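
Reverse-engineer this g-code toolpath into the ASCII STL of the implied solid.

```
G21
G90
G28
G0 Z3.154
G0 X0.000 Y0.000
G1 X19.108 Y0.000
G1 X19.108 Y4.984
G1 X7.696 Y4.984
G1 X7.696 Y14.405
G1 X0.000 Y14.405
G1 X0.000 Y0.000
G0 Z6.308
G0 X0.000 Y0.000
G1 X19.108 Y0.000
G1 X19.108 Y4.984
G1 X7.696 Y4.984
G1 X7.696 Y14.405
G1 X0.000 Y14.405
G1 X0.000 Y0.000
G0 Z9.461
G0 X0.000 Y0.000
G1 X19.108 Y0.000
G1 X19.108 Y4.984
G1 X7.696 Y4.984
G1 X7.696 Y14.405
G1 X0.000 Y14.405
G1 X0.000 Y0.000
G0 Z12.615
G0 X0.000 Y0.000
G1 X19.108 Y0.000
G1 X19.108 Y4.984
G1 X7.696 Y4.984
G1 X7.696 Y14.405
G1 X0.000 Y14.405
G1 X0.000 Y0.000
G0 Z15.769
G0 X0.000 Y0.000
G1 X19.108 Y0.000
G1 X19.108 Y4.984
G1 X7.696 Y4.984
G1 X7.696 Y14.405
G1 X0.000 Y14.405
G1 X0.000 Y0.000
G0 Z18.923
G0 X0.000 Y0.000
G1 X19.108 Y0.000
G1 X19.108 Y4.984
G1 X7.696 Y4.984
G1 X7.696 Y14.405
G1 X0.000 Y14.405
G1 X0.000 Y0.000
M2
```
solid part
  facet normal 0.0000 0.0000 -1.0000
    outer loop
      vertex 19.108 4.984 0.000
      vertex 19.108 0.000 0.000
      vertex 0.000 0.000 0.000
    endloop
  endfacet
  facet normal 0.0000 0.0000 -1.0000
    outer loop
      vertex 7.696 4.984 0.000
      vertex 19.108 4.984 0.000
      vertex 0.000 0.000 0.000
    endloop
  endfacet
  facet normal 0.0000 0.0000 -1.0000
    outer loop
      vertex 7.696 14.405 0.000
      vertex 7.696 4.984 0.000
      vertex 0.000 0.000 0.000
    endloop
  endfacet
  facet normal 0.0000 0.0000 -1.0000
    outer loop
      vertex 0.000 14.405 0.000
      vertex 7.696 14.405 0.000
      vertex 0.000 0.000 0.000
    endloop
  endfacet
  facet normal 0.0000 0.0000 1.0000
    outer loop
      vertex 0.000 0.000 18.923
      vertex 19.108 0.000 18.923
      vertex 19.108 4.984 18.923
    endloop
  endfacet
  facet normal 0.0000 0.0000 1.0000
    outer loop
      vertex 0.000 0.000 18.923
      vertex 19.108 4.984 18.923
      vertex 7.696 4.984 18.923
    endloop
  endfacet
  facet normal 0.0000 0.0000 1.0000
    outer loop
      vertex 0.000 0.000 18.923
      vertex 7.696 4.984 18.923
      vertex 7.696 14.405 18.923
    endloop
  endfacet
  facet normal 0.0000 0.0000 1.0000
    outer loop
      vertex 0.000 0.000 18.923
      vertex 7.696 14.405 18.923
      vertex 0.000 14.405 18.923
    endloop
  endfacet
  facet normal 0.0000 -1.0000 0.0000
    outer loop
      vertex 0.000 0.000 0.000
      vertex 19.108 0.000 0.000
      vertex 19.108 0.000 18.923
    endloop
  endfacet
  facet normal 0.0000 -1.0000 0.0000
    outer loop
      vertex 0.000 0.000 0.000
      vertex 19.108 0.000 18.923
      vertex 0.000 0.000 18.923
    endloop
  endfacet
  facet normal 1.0000 0.0000 0.0000
    outer loop
      vertex 19.108 0.000 0.000
      vertex 19.108 4.984 0.000
      vertex 19.108 4.984 18.923
    endloop
  endfacet
  facet normal 1.0000 0.0000 0.0000
    outer loop
      vertex 19.108 0.000 0.000
      vertex 19.108 4.984 18.923
      vertex 19.108 0.000 18.923
    endloop
  endfacet
  facet normal 0.0000 1.0000 0.0000
    outer loop
      vertex 19.108 4.984 0.000
      vertex 7.696 4.984 0.000
      vertex 7.696 4.984 18.923
    endloop
  endfacet
  facet normal 0.0000 1.0000 0.0000
    outer loop
      vertex 19.108 4.984 0.000
      vertex 7.696 4.984 18.923
      vertex 19.108 4.984 18.923
    endloop
  endfacet
  facet normal 1.0000 0.0000 0.0000
    outer loop
      vertex 7.696 4.984 0.000
      vertex 7.696 14.405 0.000
      vertex 7.696 14.405 18.923
    endloop
  endfacet
  facet normal 1.0000 0.0000 0.0000
    outer loop
      vertex 7.696 4.984 0.000
      vertex 7.696 14.405 18.923
      vertex 7.696 4.984 18.923
    endloop
  endfacet
  facet normal 0.0000 1.0000 0.0000
    outer loop
      vertex 7.696 14.405 0.000
      vertex 0.000 14.405 0.000
      vertex 0.000 14.405 18.923
    endloop
  endfacet
  facet normal 0.0000 1.0000 0.0000
    outer loop
      vertex 7.696 14.405 0.000
      vertex 0.000 14.405 18.923
      vertex 7.696 14.405 18.923
    endloop
  endfacet
  facet normal -1.0000 0.0000 0.0000
    outer loop
      vertex 0.000 14.405 0.000
      vertex 0.000 0.000 0.000
      vertex 0.000 0.000 18.923
    endloop
  endfacet
  facet normal -1.0000 0.0000 0.0000
    outer loop
      vertex 0.000 14.405 0.000
      vertex 0.000 0.000 18.923
      vertex 0.000 14.405 18.923
    endloop
  endfacet
endsolid part

The G0 Z moves step by Δz≈3.154 mm. Every layer's G1 loop is the same polygon, so the solid is a straight extrusion of it from z=0 to z≈18.9. Closing with flat bottom and top caps and triangulating gives 20 facets — an L-shaped prism: outer 19.1 × 14.4 mm, arm thicknesses ≈ 4.98 mm (horizontal) and 7.7 mm (vertical), extruded 18.9 mm in z.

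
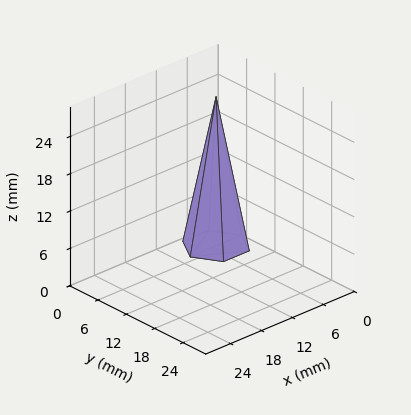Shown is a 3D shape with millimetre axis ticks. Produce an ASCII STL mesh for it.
Reading the render: the shape is a regular 6-sided pyramid, base circumscribed radius ≈ 5 mm, apex at z ≈ 24 mm (dimensions read to the nearest mm from the axis ticks). For the STL, each face is triangulated and given an outward normal.

solid part
  facet normal 0.0000 0.0000 -1.0000
    outer loop
      vertex 2.5 9.3 0.0
      vertex 7.5 9.3 0.0
      vertex 10.0 5.0 0.0
    endloop
  endfacet
  facet normal 0.0000 0.0000 -1.0000
    outer loop
      vertex 0.0 5.0 0.0
      vertex 2.5 9.3 0.0
      vertex 10.0 5.0 0.0
    endloop
  endfacet
  facet normal 0.0000 0.0000 -1.0000
    outer loop
      vertex 2.5 0.7 0.0
      vertex 0.0 5.0 0.0
      vertex 10.0 5.0 0.0
    endloop
  endfacet
  facet normal 0.0000 0.0000 -1.0000
    outer loop
      vertex 7.5 0.7 0.0
      vertex 2.5 0.7 0.0
      vertex 10.0 5.0 0.0
    endloop
  endfacet
  facet normal 0.8508 0.4947 0.1773
    outer loop
      vertex 10.0 5.0 0.0
      vertex 7.5 9.3 0.0
      vertex 5.0 5.0 24.0
    endloop
  endfacet
  facet normal 0.0000 0.9843 0.1764
    outer loop
      vertex 7.5 9.3 0.0
      vertex 2.5 9.3 0.0
      vertex 5.0 5.0 24.0
    endloop
  endfacet
  facet normal -0.8508 0.4947 0.1773
    outer loop
      vertex 2.5 9.3 0.0
      vertex 0.0 5.0 0.0
      vertex 5.0 5.0 24.0
    endloop
  endfacet
  facet normal -0.8508 -0.4947 0.1773
    outer loop
      vertex 0.0 5.0 0.0
      vertex 2.5 0.7 0.0
      vertex 5.0 5.0 24.0
    endloop
  endfacet
  facet normal 0.0000 -0.9843 0.1764
    outer loop
      vertex 2.5 0.7 0.0
      vertex 7.5 0.7 0.0
      vertex 5.0 5.0 24.0
    endloop
  endfacet
  facet normal 0.8508 -0.4947 0.1773
    outer loop
      vertex 7.5 0.7 0.0
      vertex 10.0 5.0 0.0
      vertex 5.0 5.0 24.0
    endloop
  endfacet
endsolid part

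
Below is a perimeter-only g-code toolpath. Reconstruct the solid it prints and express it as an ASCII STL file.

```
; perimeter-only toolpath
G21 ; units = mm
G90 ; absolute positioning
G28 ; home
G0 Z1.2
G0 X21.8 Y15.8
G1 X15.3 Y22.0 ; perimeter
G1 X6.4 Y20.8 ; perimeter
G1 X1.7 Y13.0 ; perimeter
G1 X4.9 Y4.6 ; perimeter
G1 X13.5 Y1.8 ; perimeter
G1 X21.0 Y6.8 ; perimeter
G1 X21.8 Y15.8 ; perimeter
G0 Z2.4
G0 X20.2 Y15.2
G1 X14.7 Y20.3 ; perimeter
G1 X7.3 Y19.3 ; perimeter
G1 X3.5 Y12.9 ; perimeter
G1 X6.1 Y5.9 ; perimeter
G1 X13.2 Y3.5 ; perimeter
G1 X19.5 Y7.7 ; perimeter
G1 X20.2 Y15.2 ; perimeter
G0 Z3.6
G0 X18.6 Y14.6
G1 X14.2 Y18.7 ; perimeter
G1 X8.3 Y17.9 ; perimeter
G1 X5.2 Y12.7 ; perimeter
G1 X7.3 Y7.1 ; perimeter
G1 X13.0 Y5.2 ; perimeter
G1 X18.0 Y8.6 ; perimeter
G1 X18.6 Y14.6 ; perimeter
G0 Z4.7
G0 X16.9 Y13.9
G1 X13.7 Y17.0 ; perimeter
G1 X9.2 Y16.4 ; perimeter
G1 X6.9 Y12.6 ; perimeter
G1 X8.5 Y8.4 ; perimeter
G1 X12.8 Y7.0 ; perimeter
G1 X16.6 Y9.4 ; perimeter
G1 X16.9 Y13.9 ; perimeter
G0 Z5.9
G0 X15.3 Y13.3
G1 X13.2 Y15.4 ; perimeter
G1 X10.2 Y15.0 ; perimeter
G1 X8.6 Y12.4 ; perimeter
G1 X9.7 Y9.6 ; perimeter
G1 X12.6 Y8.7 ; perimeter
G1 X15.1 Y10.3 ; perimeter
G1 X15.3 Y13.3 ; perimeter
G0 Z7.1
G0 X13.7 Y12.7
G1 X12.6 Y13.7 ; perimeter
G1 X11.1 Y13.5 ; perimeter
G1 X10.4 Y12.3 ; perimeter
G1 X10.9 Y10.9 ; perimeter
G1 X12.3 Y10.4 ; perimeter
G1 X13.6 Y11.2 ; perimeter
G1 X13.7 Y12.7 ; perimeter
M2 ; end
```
solid part
  facet normal 0.0000 0.0000 -1.0000
    outer loop
      vertex 5.4 22.2 0.0
      vertex 15.8 23.6 0.0
      vertex 23.4 16.4 0.0
    endloop
  endfacet
  facet normal 0.0000 0.0000 -1.0000
    outer loop
      vertex 0.0 13.2 0.0
      vertex 5.4 22.2 0.0
      vertex 23.4 16.4 0.0
    endloop
  endfacet
  facet normal 0.0000 0.0000 -1.0000
    outer loop
      vertex 3.7 3.4 0.0
      vertex 0.0 13.2 0.0
      vertex 23.4 16.4 0.0
    endloop
  endfacet
  facet normal 0.0000 0.0000 -1.0000
    outer loop
      vertex 13.7 0.1 0.0
      vertex 3.7 3.4 0.0
      vertex 23.4 16.4 0.0
    endloop
  endfacet
  facet normal 0.0000 0.0000 -1.0000
    outer loop
      vertex 22.5 5.9 0.0
      vertex 13.7 0.1 0.0
      vertex 23.4 16.4 0.0
    endloop
  endfacet
  facet normal 0.4168 0.4400 0.7954
    outer loop
      vertex 23.4 16.4 0.0
      vertex 15.8 23.6 0.0
      vertex 12.1 12.1 8.3
    endloop
  endfacet
  facet normal -0.0808 0.6003 0.7957
    outer loop
      vertex 15.8 23.6 0.0
      vertex 5.4 22.2 0.0
      vertex 12.1 12.1 8.3
    endloop
  endfacet
  facet normal -0.5182 0.3109 0.7967
    outer loop
      vertex 5.4 22.2 0.0
      vertex 0.0 13.2 0.0
      vertex 12.1 12.1 8.3
    endloop
  endfacet
  facet normal -0.5657 -0.2136 0.7964
    outer loop
      vertex 0.0 13.2 0.0
      vertex 3.7 3.4 0.0
      vertex 12.1 12.1 8.3
    endloop
  endfacet
  facet normal -0.1899 -0.5755 0.7954
    outer loop
      vertex 3.7 3.4 0.0
      vertex 13.7 0.1 0.0
      vertex 12.1 12.1 8.3
    endloop
  endfacet
  facet normal 0.3334 -0.5058 0.7956
    outer loop
      vertex 13.7 0.1 0.0
      vertex 22.5 5.9 0.0
      vertex 12.1 12.1 8.3
    endloop
  endfacet
  facet normal 0.6039 -0.0518 0.7954
    outer loop
      vertex 22.5 5.9 0.0
      vertex 23.4 16.4 0.0
      vertex 12.1 12.1 8.3
    endloop
  endfacet
endsolid part

The G0 Z moves step by Δz≈1.2 mm. The G1 loops shrink linearly with z, so the solid tapers from its base footprint up to z≈8.3. Closing with a flat bottom cap and the tapered top and triangulating gives 12 facets — a regular 7-sided pyramid, base circumscribed radius ≈ 12.1 mm, apex at z ≈ 8.3 mm.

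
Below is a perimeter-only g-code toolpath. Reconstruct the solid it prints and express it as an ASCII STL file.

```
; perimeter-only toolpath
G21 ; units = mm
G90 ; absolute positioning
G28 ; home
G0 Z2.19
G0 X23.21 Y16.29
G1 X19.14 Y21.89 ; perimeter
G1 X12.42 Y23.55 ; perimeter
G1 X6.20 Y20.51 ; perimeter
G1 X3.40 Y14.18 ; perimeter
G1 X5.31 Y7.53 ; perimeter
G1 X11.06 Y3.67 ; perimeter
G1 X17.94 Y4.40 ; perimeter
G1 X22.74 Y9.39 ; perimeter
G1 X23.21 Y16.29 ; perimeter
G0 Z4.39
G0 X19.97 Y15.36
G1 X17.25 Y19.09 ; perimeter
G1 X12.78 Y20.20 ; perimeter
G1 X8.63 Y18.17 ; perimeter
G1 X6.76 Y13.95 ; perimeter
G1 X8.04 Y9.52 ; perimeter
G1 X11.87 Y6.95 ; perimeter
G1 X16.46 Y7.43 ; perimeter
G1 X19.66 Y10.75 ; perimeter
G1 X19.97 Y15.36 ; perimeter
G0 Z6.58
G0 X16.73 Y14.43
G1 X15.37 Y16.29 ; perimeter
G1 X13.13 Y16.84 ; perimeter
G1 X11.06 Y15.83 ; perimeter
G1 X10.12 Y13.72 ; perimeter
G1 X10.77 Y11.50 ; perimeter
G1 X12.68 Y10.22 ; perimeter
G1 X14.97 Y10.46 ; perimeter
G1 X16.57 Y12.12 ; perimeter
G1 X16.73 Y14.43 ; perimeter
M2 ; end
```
solid part
  facet normal 0.0000 0.0000 -1.0000
    outer loop
      vertex 12.06 26.90 0.00
      vertex 21.02 24.69 0.00
      vertex 26.45 17.23 0.00
    endloop
  endfacet
  facet normal 0.0000 0.0000 -1.0000
    outer loop
      vertex 3.77 22.85 0.00
      vertex 12.06 26.90 0.00
      vertex 26.45 17.23 0.00
    endloop
  endfacet
  facet normal 0.0000 0.0000 -1.0000
    outer loop
      vertex 0.03 14.41 0.00
      vertex 3.77 22.85 0.00
      vertex 26.45 17.23 0.00
    endloop
  endfacet
  facet normal 0.0000 0.0000 -1.0000
    outer loop
      vertex 2.59 5.54 0.00
      vertex 0.03 14.41 0.00
      vertex 26.45 17.23 0.00
    endloop
  endfacet
  facet normal 0.0000 0.0000 -1.0000
    outer loop
      vertex 10.25 0.40 0.00
      vertex 2.59 5.54 0.00
      vertex 26.45 17.23 0.00
    endloop
  endfacet
  facet normal 0.0000 0.0000 -1.0000
    outer loop
      vertex 19.42 1.37 0.00
      vertex 10.25 0.40 0.00
      vertex 26.45 17.23 0.00
    endloop
  endfacet
  facet normal 0.0000 0.0000 -1.0000
    outer loop
      vertex 25.82 8.02 0.00
      vertex 19.42 1.37 0.00
      vertex 26.45 17.23 0.00
    endloop
  endfacet
  facet normal 0.4603 0.3350 0.8221
    outer loop
      vertex 26.45 17.23 0.00
      vertex 21.02 24.69 0.00
      vertex 13.49 13.49 8.78
    endloop
  endfacet
  facet normal 0.1363 0.5528 0.8221
    outer loop
      vertex 21.02 24.69 0.00
      vertex 12.06 26.90 0.00
      vertex 13.49 13.49 8.78
    endloop
  endfacet
  facet normal -0.2499 0.5116 0.8221
    outer loop
      vertex 12.06 26.90 0.00
      vertex 3.77 22.85 0.00
      vertex 13.49 13.49 8.78
    endloop
  endfacet
  facet normal -0.5205 0.2306 0.8221
    outer loop
      vertex 3.77 22.85 0.00
      vertex 0.03 14.41 0.00
      vertex 13.49 13.49 8.78
    endloop
  endfacet
  facet normal -0.5470 -0.1579 0.8221
    outer loop
      vertex 0.03 14.41 0.00
      vertex 2.59 5.54 0.00
      vertex 13.49 13.49 8.78
    endloop
  endfacet
  facet normal -0.3173 -0.4728 0.8220
    outer loop
      vertex 2.59 5.54 0.00
      vertex 10.25 0.40 0.00
      vertex 13.49 13.49 8.78
    endloop
  endfacet
  facet normal 0.0599 -0.5662 0.8221
    outer loop
      vertex 10.25 0.40 0.00
      vertex 19.42 1.37 0.00
      vertex 13.49 13.49 8.78
    endloop
  endfacet
  facet normal 0.4102 -0.3948 0.8221
    outer loop
      vertex 19.42 1.37 0.00
      vertex 25.82 8.02 0.00
      vertex 13.49 13.49 8.78
    endloop
  endfacet
  facet normal 0.5681 -0.0389 0.8220
    outer loop
      vertex 25.82 8.02 0.00
      vertex 26.45 17.23 0.00
      vertex 13.49 13.49 8.78
    endloop
  endfacet
endsolid part

The G0 Z moves step by Δz≈2.19 mm. The G1 loops shrink linearly with z, so the solid tapers from its base footprint up to z≈8.78. Closing with a flat bottom cap and the tapered top and triangulating gives 16 facets — a regular 9-sided pyramid, base circumscribed radius ≈ 13.5 mm, apex at z ≈ 8.78 mm.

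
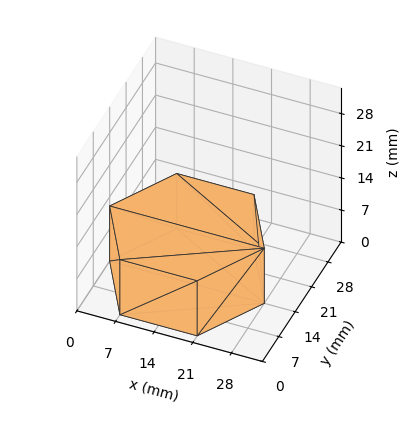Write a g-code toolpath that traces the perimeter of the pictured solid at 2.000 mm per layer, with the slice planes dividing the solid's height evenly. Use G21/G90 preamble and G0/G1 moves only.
Reading the render: the shape is a regular 6-sided prism (a cylinder approximated with 6 flat sides), circumscribed radius ≈ 14 mm, height ≈ 12 mm (dimensions read to the nearest mm from the axis ticks). For the g-code, the solid's height is divided into equal slices at the stated Δz and each level perimeter traced with G1 moves after a G0 lift.

; perimeter-only toolpath
G21 ; units = mm
G90 ; absolute positioning
G28 ; home
; layer 1
G0 Z2.000
G0 X28.000 Y14.000
G1 X21.000 Y26.124
G1 X7.000 Y26.124
G1 X0.000 Y14.000
G1 X7.000 Y1.876
G1 X21.000 Y1.876
G1 X28.000 Y14.000
; layer 2
G0 Z4.000
G0 X28.000 Y14.000
G1 X21.000 Y26.124
G1 X7.000 Y26.124
G1 X0.000 Y14.000
G1 X7.000 Y1.876
G1 X21.000 Y1.876
G1 X28.000 Y14.000
; layer 3
G0 Z6.000
G0 X28.000 Y14.000
G1 X21.000 Y26.124
G1 X7.000 Y26.124
G1 X0.000 Y14.000
G1 X7.000 Y1.876
G1 X21.000 Y1.876
G1 X28.000 Y14.000
; layer 4
G0 Z8.000
G0 X28.000 Y14.000
G1 X21.000 Y26.124
G1 X7.000 Y26.124
G1 X0.000 Y14.000
G1 X7.000 Y1.876
G1 X21.000 Y1.876
G1 X28.000 Y14.000
; layer 5
G0 Z10.000
G0 X28.000 Y14.000
G1 X21.000 Y26.124
G1 X7.000 Y26.124
G1 X0.000 Y14.000
G1 X7.000 Y1.876
G1 X21.000 Y1.876
G1 X28.000 Y14.000
; layer 6
G0 Z12.000
G0 X28.000 Y14.000
G1 X21.000 Y26.124
G1 X7.000 Y26.124
G1 X0.000 Y14.000
G1 X7.000 Y1.876
G1 X21.000 Y1.876
G1 X28.000 Y14.000
M2 ; end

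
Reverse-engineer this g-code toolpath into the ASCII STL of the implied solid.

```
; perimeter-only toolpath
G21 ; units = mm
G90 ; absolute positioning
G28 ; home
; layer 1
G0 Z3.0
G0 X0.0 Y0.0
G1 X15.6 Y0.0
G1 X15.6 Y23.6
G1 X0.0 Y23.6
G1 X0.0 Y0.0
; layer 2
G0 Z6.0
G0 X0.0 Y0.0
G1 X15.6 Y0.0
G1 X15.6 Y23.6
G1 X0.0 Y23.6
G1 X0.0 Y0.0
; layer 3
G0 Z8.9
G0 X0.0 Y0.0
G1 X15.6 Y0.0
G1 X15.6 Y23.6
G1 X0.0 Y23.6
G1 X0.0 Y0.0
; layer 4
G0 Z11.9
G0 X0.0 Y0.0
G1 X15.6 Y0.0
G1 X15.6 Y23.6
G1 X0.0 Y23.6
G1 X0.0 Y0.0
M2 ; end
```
solid part
  facet normal 0.0000 0.0000 -1.0000
    outer loop
      vertex 15.6 23.6 0.0
      vertex 15.6 0.0 0.0
      vertex 0.0 0.0 0.0
    endloop
  endfacet
  facet normal 0.0000 0.0000 -1.0000
    outer loop
      vertex 0.0 23.6 0.0
      vertex 15.6 23.6 0.0
      vertex 0.0 0.0 0.0
    endloop
  endfacet
  facet normal 0.0000 0.0000 1.0000
    outer loop
      vertex 0.0 0.0 11.9
      vertex 15.6 0.0 11.9
      vertex 15.6 23.6 11.9
    endloop
  endfacet
  facet normal 0.0000 0.0000 1.0000
    outer loop
      vertex 0.0 0.0 11.9
      vertex 15.6 23.6 11.9
      vertex 0.0 23.6 11.9
    endloop
  endfacet
  facet normal 0.0000 -1.0000 0.0000
    outer loop
      vertex 0.0 0.0 0.0
      vertex 15.6 0.0 0.0
      vertex 15.6 0.0 11.9
    endloop
  endfacet
  facet normal 0.0000 -1.0000 0.0000
    outer loop
      vertex 0.0 0.0 0.0
      vertex 15.6 0.0 11.9
      vertex 0.0 0.0 11.9
    endloop
  endfacet
  facet normal 0.0000 1.0000 0.0000
    outer loop
      vertex 15.6 23.6 11.9
      vertex 15.6 23.6 0.0
      vertex 0.0 23.6 0.0
    endloop
  endfacet
  facet normal 0.0000 1.0000 0.0000
    outer loop
      vertex 0.0 23.6 11.9
      vertex 15.6 23.6 11.9
      vertex 0.0 23.6 0.0
    endloop
  endfacet
  facet normal -1.0000 0.0000 0.0000
    outer loop
      vertex 0.0 23.6 11.9
      vertex 0.0 23.6 0.0
      vertex 0.0 0.0 0.0
    endloop
  endfacet
  facet normal -1.0000 0.0000 0.0000
    outer loop
      vertex 0.0 0.0 11.9
      vertex 0.0 23.6 11.9
      vertex 0.0 0.0 0.0
    endloop
  endfacet
  facet normal 1.0000 0.0000 0.0000
    outer loop
      vertex 15.6 0.0 0.0
      vertex 15.6 23.6 0.0
      vertex 15.6 23.6 11.9
    endloop
  endfacet
  facet normal 1.0000 0.0000 0.0000
    outer loop
      vertex 15.6 0.0 0.0
      vertex 15.6 23.6 11.9
      vertex 15.6 0.0 11.9
    endloop
  endfacet
endsolid part

The G0 Z moves step by Δz≈3.0 mm. Every layer's G1 loop is the same polygon, so the solid is a straight extrusion of it from z=0 to z≈11.9. Closing with flat bottom and top caps and triangulating gives 12 facets — a rectangular box, roughly 15.6 × 23.6 mm footprint and 11.9 mm tall.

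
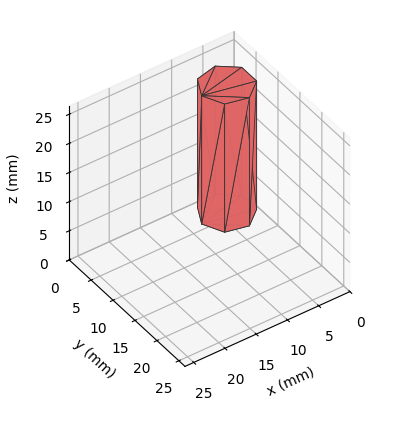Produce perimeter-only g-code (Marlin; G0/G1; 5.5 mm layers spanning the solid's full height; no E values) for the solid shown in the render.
Reading the render: the shape is a regular 7-sided prism (a cylinder approximated with 7 flat sides), circumscribed radius ≈ 4 mm, height ≈ 22 mm (dimensions read to the nearest mm from the axis ticks). For the g-code, the solid's height is divided into equal slices at the stated Δz and each level perimeter traced with G1 moves after a G0 lift.

; perimeter-only toolpath
G21 ; units = mm
G90 ; absolute positioning
G28 ; home
; layer 1
G0 Z5.5
G0 X8.0 Y4.0
G1 X6.5 Y7.1
G1 X3.1 Y7.9
G1 X0.4 Y5.7
G1 X0.4 Y2.3
G1 X3.1 Y0.1
G1 X6.5 Y0.9
G1 X8.0 Y4.0
; layer 2
G0 Z11.0
G0 X8.0 Y4.0
G1 X6.5 Y7.1
G1 X3.1 Y7.9
G1 X0.4 Y5.7
G1 X0.4 Y2.3
G1 X3.1 Y0.1
G1 X6.5 Y0.9
G1 X8.0 Y4.0
; layer 3
G0 Z16.5
G0 X8.0 Y4.0
G1 X6.5 Y7.1
G1 X3.1 Y7.9
G1 X0.4 Y5.7
G1 X0.4 Y2.3
G1 X3.1 Y0.1
G1 X6.5 Y0.9
G1 X8.0 Y4.0
; layer 4
G0 Z22.0
G0 X8.0 Y4.0
G1 X6.5 Y7.1
G1 X3.1 Y7.9
G1 X0.4 Y5.7
G1 X0.4 Y2.3
G1 X3.1 Y0.1
G1 X6.5 Y0.9
G1 X8.0 Y4.0
M2 ; end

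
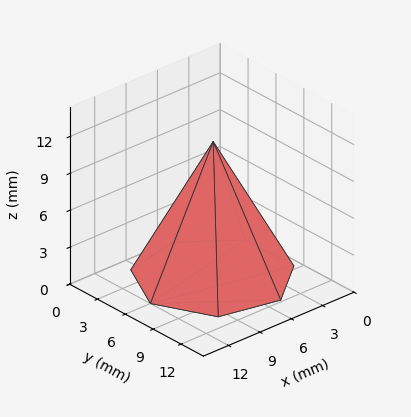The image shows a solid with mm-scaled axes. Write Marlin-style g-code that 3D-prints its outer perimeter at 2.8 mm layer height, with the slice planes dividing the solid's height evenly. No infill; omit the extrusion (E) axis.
Reading the render: the shape is a regular 7-sided pyramid, base circumscribed radius ≈ 6 mm, apex at z ≈ 11 mm (dimensions read to the nearest mm from the axis ticks). For the g-code, the solid's height is divided into equal slices at the stated Δz and each level perimeter traced with G1 moves after a G0 lift.

; perimeter-only toolpath
G21 ; units = mm
G90 ; absolute positioning
G28 ; home
; layer 1
G0 Z2.8
G0 X10.5 Y6.0
G1 X8.8 Y9.5
G1 X5.0 Y10.4
G1 X1.9 Y7.9
G1 X1.9 Y4.0
G1 X5.0 Y1.6
G1 X8.8 Y2.5
G1 X10.5 Y6.0
; layer 2
G0 Z5.5
G0 X9.0 Y6.0
G1 X7.8 Y8.3
G1 X5.3 Y8.9
G1 X3.3 Y7.3
G1 X3.3 Y4.7
G1 X5.3 Y3.1
G1 X7.8 Y3.6
G1 X9.0 Y6.0
; layer 3
G0 Z8.2
G0 X7.5 Y6.0
G1 X6.9 Y7.2
G1 X5.7 Y7.5
G1 X4.7 Y6.7
G1 X4.7 Y5.3
G1 X5.7 Y4.5
G1 X6.9 Y4.8
G1 X7.5 Y6.0
M2 ; end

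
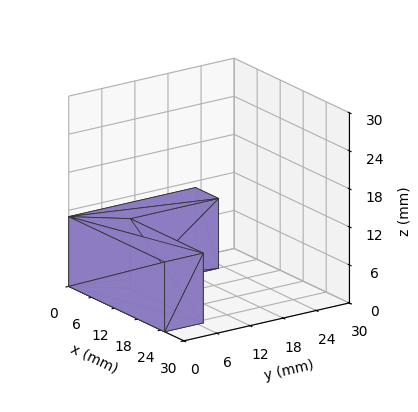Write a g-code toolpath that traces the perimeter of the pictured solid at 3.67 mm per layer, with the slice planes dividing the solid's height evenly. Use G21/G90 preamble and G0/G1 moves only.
Reading the render: the shape is an L-shaped prism: outer 25 × 23 mm, arm thicknesses ≈ 7 mm (horizontal) and 6 mm (vertical), extruded 11 mm in z (dimensions read to the nearest mm from the axis ticks). For the g-code, the solid's height is divided into equal slices at the stated Δz and each level perimeter traced with G1 moves after a G0 lift.

; perimeter-only toolpath
G21 ; units = mm
G90 ; absolute positioning
G28 ; home
; layer 1
G0 Z3.67
G0 X0.00 Y0.00
G1 X25.00 Y0.00
G1 X25.00 Y7.00
G1 X6.00 Y7.00
G1 X6.00 Y23.00
G1 X0.00 Y23.00
G1 X0.00 Y0.00
; layer 2
G0 Z7.33
G0 X0.00 Y0.00
G1 X25.00 Y0.00
G1 X25.00 Y7.00
G1 X6.00 Y7.00
G1 X6.00 Y23.00
G1 X0.00 Y23.00
G1 X0.00 Y0.00
; layer 3
G0 Z11.00
G0 X0.00 Y0.00
G1 X25.00 Y0.00
G1 X25.00 Y7.00
G1 X6.00 Y7.00
G1 X6.00 Y23.00
G1 X0.00 Y23.00
G1 X0.00 Y0.00
M2 ; end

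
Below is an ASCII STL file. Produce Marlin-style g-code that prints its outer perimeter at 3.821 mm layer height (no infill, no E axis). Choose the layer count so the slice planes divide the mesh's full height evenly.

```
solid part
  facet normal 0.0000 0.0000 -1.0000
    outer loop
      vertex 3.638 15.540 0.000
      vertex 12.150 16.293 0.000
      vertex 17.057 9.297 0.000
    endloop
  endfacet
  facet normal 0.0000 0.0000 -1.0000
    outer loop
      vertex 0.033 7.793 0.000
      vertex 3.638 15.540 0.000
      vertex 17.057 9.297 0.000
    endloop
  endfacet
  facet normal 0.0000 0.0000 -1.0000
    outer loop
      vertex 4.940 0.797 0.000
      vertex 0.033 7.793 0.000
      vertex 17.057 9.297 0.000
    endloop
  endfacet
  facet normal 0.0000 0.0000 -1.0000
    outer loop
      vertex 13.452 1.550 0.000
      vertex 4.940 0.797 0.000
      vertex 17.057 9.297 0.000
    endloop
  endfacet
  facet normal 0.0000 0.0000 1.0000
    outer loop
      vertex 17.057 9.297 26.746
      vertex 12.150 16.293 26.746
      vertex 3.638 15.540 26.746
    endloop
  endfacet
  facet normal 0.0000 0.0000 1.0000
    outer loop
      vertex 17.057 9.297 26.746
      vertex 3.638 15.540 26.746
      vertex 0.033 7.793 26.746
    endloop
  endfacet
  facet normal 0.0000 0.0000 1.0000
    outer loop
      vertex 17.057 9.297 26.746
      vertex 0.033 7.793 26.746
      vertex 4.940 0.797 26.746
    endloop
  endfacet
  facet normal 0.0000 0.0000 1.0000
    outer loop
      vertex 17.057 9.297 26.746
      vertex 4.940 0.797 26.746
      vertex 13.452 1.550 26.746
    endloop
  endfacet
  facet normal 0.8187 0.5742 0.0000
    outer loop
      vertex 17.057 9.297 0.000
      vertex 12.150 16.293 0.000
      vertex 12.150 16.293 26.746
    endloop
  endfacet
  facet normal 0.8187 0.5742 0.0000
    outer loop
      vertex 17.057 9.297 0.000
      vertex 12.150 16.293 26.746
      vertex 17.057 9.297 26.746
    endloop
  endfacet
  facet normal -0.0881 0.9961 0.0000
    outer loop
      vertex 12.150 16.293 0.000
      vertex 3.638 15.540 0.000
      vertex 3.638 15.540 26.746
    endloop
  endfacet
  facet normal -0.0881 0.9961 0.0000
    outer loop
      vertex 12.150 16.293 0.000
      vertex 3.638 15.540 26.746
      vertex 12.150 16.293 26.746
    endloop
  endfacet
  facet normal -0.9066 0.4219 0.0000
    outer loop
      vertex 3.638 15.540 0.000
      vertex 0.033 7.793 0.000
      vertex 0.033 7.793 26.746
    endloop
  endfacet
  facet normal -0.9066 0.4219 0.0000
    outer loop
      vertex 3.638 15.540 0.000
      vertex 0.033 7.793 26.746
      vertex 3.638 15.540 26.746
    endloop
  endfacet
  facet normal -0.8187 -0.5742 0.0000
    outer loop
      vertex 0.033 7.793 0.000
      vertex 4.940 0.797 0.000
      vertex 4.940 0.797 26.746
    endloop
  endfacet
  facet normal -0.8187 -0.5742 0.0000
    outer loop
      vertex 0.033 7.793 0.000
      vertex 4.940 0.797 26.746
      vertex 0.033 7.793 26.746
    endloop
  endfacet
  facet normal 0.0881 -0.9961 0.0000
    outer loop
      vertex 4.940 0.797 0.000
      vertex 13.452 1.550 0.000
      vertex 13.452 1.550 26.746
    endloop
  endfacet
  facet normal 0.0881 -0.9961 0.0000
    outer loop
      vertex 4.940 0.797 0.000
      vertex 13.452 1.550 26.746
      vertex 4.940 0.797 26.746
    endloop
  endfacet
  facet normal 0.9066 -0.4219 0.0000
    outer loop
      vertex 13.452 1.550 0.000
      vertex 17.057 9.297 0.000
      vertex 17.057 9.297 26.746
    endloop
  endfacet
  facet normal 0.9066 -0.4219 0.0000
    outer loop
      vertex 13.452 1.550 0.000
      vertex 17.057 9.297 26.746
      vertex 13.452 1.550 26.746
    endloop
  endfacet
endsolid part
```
; perimeter-only toolpath
G21 ; units = mm
G90 ; absolute positioning
G28 ; home
; layer 1
G0 Z3.821
G0 X17.057 Y9.297
G1 X12.150 Y16.293
G1 X3.638 Y15.540
G1 X0.033 Y7.793
G1 X4.940 Y0.797
G1 X13.452 Y1.550
G1 X17.057 Y9.297
; layer 2
G0 Z7.642
G0 X17.057 Y9.297
G1 X12.150 Y16.293
G1 X3.638 Y15.540
G1 X0.033 Y7.793
G1 X4.940 Y0.797
G1 X13.452 Y1.550
G1 X17.057 Y9.297
; layer 3
G0 Z11.463
G0 X17.057 Y9.297
G1 X12.150 Y16.293
G1 X3.638 Y15.540
G1 X0.033 Y7.793
G1 X4.940 Y0.797
G1 X13.452 Y1.550
G1 X17.057 Y9.297
; layer 4
G0 Z15.283
G0 X17.057 Y9.297
G1 X12.150 Y16.293
G1 X3.638 Y15.540
G1 X0.033 Y7.793
G1 X4.940 Y0.797
G1 X13.452 Y1.550
G1 X17.057 Y9.297
; layer 5
G0 Z19.104
G0 X17.057 Y9.297
G1 X12.150 Y16.293
G1 X3.638 Y15.540
G1 X0.033 Y7.793
G1 X4.940 Y0.797
G1 X13.452 Y1.550
G1 X17.057 Y9.297
; layer 6
G0 Z22.925
G0 X17.057 Y9.297
G1 X12.150 Y16.293
G1 X3.638 Y15.540
G1 X0.033 Y7.793
G1 X4.940 Y0.797
G1 X13.452 Y1.550
G1 X17.057 Y9.297
; layer 7
G0 Z26.746
G0 X17.057 Y9.297
G1 X12.150 Y16.293
G1 X3.638 Y15.540
G1 X0.033 Y7.793
G1 X4.940 Y0.797
G1 X13.452 Y1.550
G1 X17.057 Y9.297
M2 ; end

The solid is a regular 6-sided prism (a cylinder approximated with 6 flat sides), circumscribed radius ≈ 8.54 mm, height ≈ 26.7 mm. Slicing at Δz = 3.821 mm — 7 equal slices spanning the solid's height, so layer i sits at z = i·h/7 — gives 7 non-empty perimeters. Each is a 6-segment closed polygon; G0 lifts to the layer z and rapids to the start vertex, then G1 traces the edges.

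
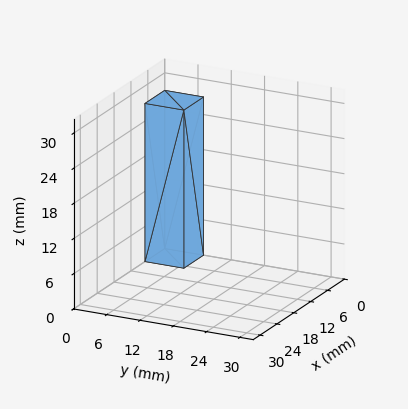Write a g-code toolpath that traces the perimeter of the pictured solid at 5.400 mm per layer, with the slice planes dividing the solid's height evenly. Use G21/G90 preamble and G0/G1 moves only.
Reading the render: the shape is a rectangular box, roughly 7 × 7 mm footprint and 27 mm tall (dimensions read to the nearest mm from the axis ticks). For the g-code, the solid's height is divided into equal slices at the stated Δz and each level perimeter traced with G1 moves after a G0 lift.

; perimeter-only toolpath
G21 ; units = mm
G90 ; absolute positioning
G28 ; home
; layer 1
G0 Z5.400
G0 X0.000 Y0.000
G1 X7.000 Y0.000
G1 X7.000 Y7.000
G1 X0.000 Y7.000
G1 X0.000 Y0.000
; layer 2
G0 Z10.800
G0 X0.000 Y0.000
G1 X7.000 Y0.000
G1 X7.000 Y7.000
G1 X0.000 Y7.000
G1 X0.000 Y0.000
; layer 3
G0 Z16.200
G0 X0.000 Y0.000
G1 X7.000 Y0.000
G1 X7.000 Y7.000
G1 X0.000 Y7.000
G1 X0.000 Y0.000
; layer 4
G0 Z21.600
G0 X0.000 Y0.000
G1 X7.000 Y0.000
G1 X7.000 Y7.000
G1 X0.000 Y7.000
G1 X0.000 Y0.000
; layer 5
G0 Z27.000
G0 X0.000 Y0.000
G1 X7.000 Y0.000
G1 X7.000 Y7.000
G1 X0.000 Y7.000
G1 X0.000 Y0.000
M2 ; end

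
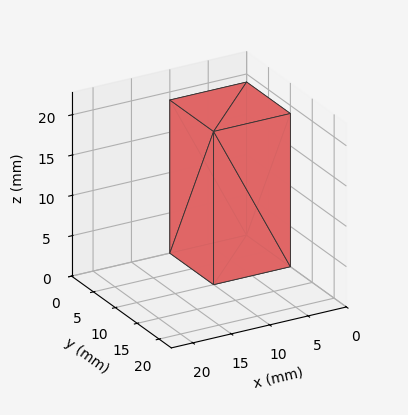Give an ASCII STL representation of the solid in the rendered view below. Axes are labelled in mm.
Reading the render: the shape is a rectangular box, roughly 10 × 10 mm footprint and 19 mm tall (dimensions read to the nearest mm from the axis ticks). For the STL, each face is triangulated and given an outward normal.

solid part
  facet normal 0.0000 0.0000 -1.0000
    outer loop
      vertex 10.00 10.00 0.00
      vertex 10.00 0.00 0.00
      vertex 0.00 0.00 0.00
    endloop
  endfacet
  facet normal 0.0000 0.0000 -1.0000
    outer loop
      vertex 0.00 10.00 0.00
      vertex 10.00 10.00 0.00
      vertex 0.00 0.00 0.00
    endloop
  endfacet
  facet normal 0.0000 0.0000 1.0000
    outer loop
      vertex 0.00 0.00 19.00
      vertex 10.00 0.00 19.00
      vertex 10.00 10.00 19.00
    endloop
  endfacet
  facet normal 0.0000 0.0000 1.0000
    outer loop
      vertex 0.00 0.00 19.00
      vertex 10.00 10.00 19.00
      vertex 0.00 10.00 19.00
    endloop
  endfacet
  facet normal 0.0000 -1.0000 0.0000
    outer loop
      vertex 0.00 0.00 0.00
      vertex 10.00 0.00 0.00
      vertex 10.00 0.00 19.00
    endloop
  endfacet
  facet normal 0.0000 -1.0000 0.0000
    outer loop
      vertex 0.00 0.00 0.00
      vertex 10.00 0.00 19.00
      vertex 0.00 0.00 19.00
    endloop
  endfacet
  facet normal 0.0000 1.0000 0.0000
    outer loop
      vertex 10.00 10.00 19.00
      vertex 10.00 10.00 0.00
      vertex 0.00 10.00 0.00
    endloop
  endfacet
  facet normal 0.0000 1.0000 0.0000
    outer loop
      vertex 0.00 10.00 19.00
      vertex 10.00 10.00 19.00
      vertex 0.00 10.00 0.00
    endloop
  endfacet
  facet normal -1.0000 0.0000 0.0000
    outer loop
      vertex 0.00 10.00 19.00
      vertex 0.00 10.00 0.00
      vertex 0.00 0.00 0.00
    endloop
  endfacet
  facet normal -1.0000 0.0000 0.0000
    outer loop
      vertex 0.00 0.00 19.00
      vertex 0.00 10.00 19.00
      vertex 0.00 0.00 0.00
    endloop
  endfacet
  facet normal 1.0000 0.0000 0.0000
    outer loop
      vertex 10.00 0.00 0.00
      vertex 10.00 10.00 0.00
      vertex 10.00 10.00 19.00
    endloop
  endfacet
  facet normal 1.0000 0.0000 0.0000
    outer loop
      vertex 10.00 0.00 0.00
      vertex 10.00 10.00 19.00
      vertex 10.00 0.00 19.00
    endloop
  endfacet
endsolid part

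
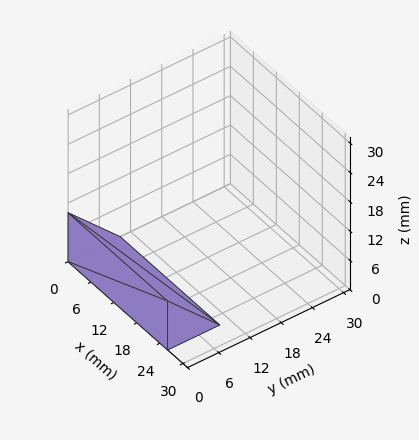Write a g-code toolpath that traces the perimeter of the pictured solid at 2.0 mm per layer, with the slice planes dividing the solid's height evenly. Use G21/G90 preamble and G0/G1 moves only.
Reading the render: the shape is a wedge (ramp): 26 × 10 mm base, rising to 10 mm along the y=0 edge and sloping linearly to z=0 at y=10 (dimensions read to the nearest mm from the axis ticks). For the g-code, the solid's height is divided into equal slices at the stated Δz and each level perimeter traced with G1 moves after a G0 lift.

; perimeter-only toolpath
G21 ; units = mm
G90 ; absolute positioning
G28 ; home
; layer 1
G0 Z2.0
G0 X0.0 Y0.0
G1 X26.0 Y0.0
G1 X26.0 Y8.0
G1 X0.0 Y8.0
G1 X0.0 Y0.0
; layer 2
G0 Z4.0
G0 X0.0 Y0.0
G1 X26.0 Y0.0
G1 X26.0 Y6.0
G1 X0.0 Y6.0
G1 X0.0 Y0.0
; layer 3
G0 Z6.0
G0 X0.0 Y0.0
G1 X26.0 Y0.0
G1 X26.0 Y4.0
G1 X0.0 Y4.0
G1 X0.0 Y0.0
; layer 4
G0 Z8.0
G0 X0.0 Y0.0
G1 X26.0 Y0.0
G1 X26.0 Y2.0
G1 X0.0 Y2.0
G1 X0.0 Y0.0
M2 ; end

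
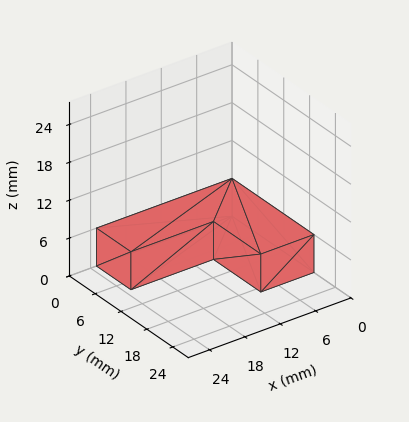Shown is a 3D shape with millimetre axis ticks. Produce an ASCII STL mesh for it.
Reading the render: the shape is an L-shaped prism: outer 23 × 19 mm, arm thicknesses ≈ 8 mm (horizontal) and 9 mm (vertical), extruded 6 mm in z (dimensions read to the nearest mm from the axis ticks). For the STL, each face is triangulated and given an outward normal.

solid part
  facet normal 0.0000 0.0000 -1.0000
    outer loop
      vertex 23.000 8.000 0.000
      vertex 23.000 0.000 0.000
      vertex 0.000 0.000 0.000
    endloop
  endfacet
  facet normal 0.0000 0.0000 -1.0000
    outer loop
      vertex 9.000 8.000 0.000
      vertex 23.000 8.000 0.000
      vertex 0.000 0.000 0.000
    endloop
  endfacet
  facet normal 0.0000 0.0000 -1.0000
    outer loop
      vertex 9.000 19.000 0.000
      vertex 9.000 8.000 0.000
      vertex 0.000 0.000 0.000
    endloop
  endfacet
  facet normal 0.0000 0.0000 -1.0000
    outer loop
      vertex 0.000 19.000 0.000
      vertex 9.000 19.000 0.000
      vertex 0.000 0.000 0.000
    endloop
  endfacet
  facet normal 0.0000 0.0000 1.0000
    outer loop
      vertex 0.000 0.000 6.000
      vertex 23.000 0.000 6.000
      vertex 23.000 8.000 6.000
    endloop
  endfacet
  facet normal 0.0000 0.0000 1.0000
    outer loop
      vertex 0.000 0.000 6.000
      vertex 23.000 8.000 6.000
      vertex 9.000 8.000 6.000
    endloop
  endfacet
  facet normal 0.0000 0.0000 1.0000
    outer loop
      vertex 0.000 0.000 6.000
      vertex 9.000 8.000 6.000
      vertex 9.000 19.000 6.000
    endloop
  endfacet
  facet normal 0.0000 0.0000 1.0000
    outer loop
      vertex 0.000 0.000 6.000
      vertex 9.000 19.000 6.000
      vertex 0.000 19.000 6.000
    endloop
  endfacet
  facet normal 0.0000 -1.0000 0.0000
    outer loop
      vertex 0.000 0.000 0.000
      vertex 23.000 0.000 0.000
      vertex 23.000 0.000 6.000
    endloop
  endfacet
  facet normal 0.0000 -1.0000 0.0000
    outer loop
      vertex 0.000 0.000 0.000
      vertex 23.000 0.000 6.000
      vertex 0.000 0.000 6.000
    endloop
  endfacet
  facet normal 1.0000 0.0000 0.0000
    outer loop
      vertex 23.000 0.000 0.000
      vertex 23.000 8.000 0.000
      vertex 23.000 8.000 6.000
    endloop
  endfacet
  facet normal 1.0000 0.0000 0.0000
    outer loop
      vertex 23.000 0.000 0.000
      vertex 23.000 8.000 6.000
      vertex 23.000 0.000 6.000
    endloop
  endfacet
  facet normal 0.0000 1.0000 0.0000
    outer loop
      vertex 23.000 8.000 0.000
      vertex 9.000 8.000 0.000
      vertex 9.000 8.000 6.000
    endloop
  endfacet
  facet normal 0.0000 1.0000 0.0000
    outer loop
      vertex 23.000 8.000 0.000
      vertex 9.000 8.000 6.000
      vertex 23.000 8.000 6.000
    endloop
  endfacet
  facet normal 1.0000 0.0000 0.0000
    outer loop
      vertex 9.000 8.000 0.000
      vertex 9.000 19.000 0.000
      vertex 9.000 19.000 6.000
    endloop
  endfacet
  facet normal 1.0000 0.0000 0.0000
    outer loop
      vertex 9.000 8.000 0.000
      vertex 9.000 19.000 6.000
      vertex 9.000 8.000 6.000
    endloop
  endfacet
  facet normal 0.0000 1.0000 0.0000
    outer loop
      vertex 9.000 19.000 0.000
      vertex 0.000 19.000 0.000
      vertex 0.000 19.000 6.000
    endloop
  endfacet
  facet normal 0.0000 1.0000 0.0000
    outer loop
      vertex 9.000 19.000 0.000
      vertex 0.000 19.000 6.000
      vertex 9.000 19.000 6.000
    endloop
  endfacet
  facet normal -1.0000 0.0000 0.0000
    outer loop
      vertex 0.000 19.000 0.000
      vertex 0.000 0.000 0.000
      vertex 0.000 0.000 6.000
    endloop
  endfacet
  facet normal -1.0000 0.0000 0.0000
    outer loop
      vertex 0.000 19.000 0.000
      vertex 0.000 0.000 6.000
      vertex 0.000 19.000 6.000
    endloop
  endfacet
endsolid part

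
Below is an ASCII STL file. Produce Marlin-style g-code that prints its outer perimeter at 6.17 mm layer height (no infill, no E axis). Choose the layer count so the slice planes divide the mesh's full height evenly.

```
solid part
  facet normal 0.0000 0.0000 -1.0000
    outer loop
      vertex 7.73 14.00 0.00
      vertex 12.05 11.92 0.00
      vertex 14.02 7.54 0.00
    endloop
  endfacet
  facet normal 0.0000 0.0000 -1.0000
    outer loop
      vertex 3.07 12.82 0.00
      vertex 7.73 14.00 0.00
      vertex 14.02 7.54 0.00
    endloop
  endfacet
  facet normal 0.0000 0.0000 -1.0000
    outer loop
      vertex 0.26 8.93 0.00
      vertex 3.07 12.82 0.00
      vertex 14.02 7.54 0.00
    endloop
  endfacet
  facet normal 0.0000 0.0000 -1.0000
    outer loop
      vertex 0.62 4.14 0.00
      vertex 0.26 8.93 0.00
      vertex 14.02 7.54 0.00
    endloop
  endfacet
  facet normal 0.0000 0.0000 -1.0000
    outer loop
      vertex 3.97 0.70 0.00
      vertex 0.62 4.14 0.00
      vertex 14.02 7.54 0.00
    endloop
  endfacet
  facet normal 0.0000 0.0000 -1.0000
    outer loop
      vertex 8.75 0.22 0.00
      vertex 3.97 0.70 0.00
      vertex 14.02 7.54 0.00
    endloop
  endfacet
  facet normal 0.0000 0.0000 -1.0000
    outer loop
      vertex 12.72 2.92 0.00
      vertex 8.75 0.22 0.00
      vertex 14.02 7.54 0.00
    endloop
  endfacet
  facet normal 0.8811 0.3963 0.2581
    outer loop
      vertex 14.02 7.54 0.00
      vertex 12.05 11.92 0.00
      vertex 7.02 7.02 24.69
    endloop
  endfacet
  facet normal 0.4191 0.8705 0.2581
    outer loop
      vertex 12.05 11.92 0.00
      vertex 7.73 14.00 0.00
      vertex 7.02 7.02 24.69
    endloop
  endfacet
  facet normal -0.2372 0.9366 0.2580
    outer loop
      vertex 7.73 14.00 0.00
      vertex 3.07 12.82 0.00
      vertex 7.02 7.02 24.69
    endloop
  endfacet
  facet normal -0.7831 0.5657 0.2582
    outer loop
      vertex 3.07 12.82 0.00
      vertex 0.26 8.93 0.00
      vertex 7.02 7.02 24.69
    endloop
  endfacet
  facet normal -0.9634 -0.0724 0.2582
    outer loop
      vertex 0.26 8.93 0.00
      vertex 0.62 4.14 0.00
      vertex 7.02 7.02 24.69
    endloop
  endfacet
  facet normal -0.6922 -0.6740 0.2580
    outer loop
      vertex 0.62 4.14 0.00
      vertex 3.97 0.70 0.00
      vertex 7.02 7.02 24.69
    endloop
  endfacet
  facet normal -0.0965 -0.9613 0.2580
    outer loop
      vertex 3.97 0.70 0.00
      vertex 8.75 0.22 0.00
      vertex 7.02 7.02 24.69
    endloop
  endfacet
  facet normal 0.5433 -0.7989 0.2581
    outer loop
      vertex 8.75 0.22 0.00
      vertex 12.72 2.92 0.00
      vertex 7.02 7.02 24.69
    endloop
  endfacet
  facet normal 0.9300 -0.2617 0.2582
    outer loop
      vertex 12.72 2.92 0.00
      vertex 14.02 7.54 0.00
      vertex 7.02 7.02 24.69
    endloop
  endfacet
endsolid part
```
; perimeter-only toolpath
G21 ; units = mm
G90 ; absolute positioning
G28 ; home
; layer 1
G0 Z6.17
G0 X12.27 Y7.41
G1 X10.79 Y10.70
G1 X7.55 Y12.25
G1 X4.06 Y11.37
G1 X1.95 Y8.45
G1 X2.22 Y4.86
G1 X4.73 Y2.28
G1 X8.32 Y1.92
G1 X11.30 Y3.94
G1 X12.27 Y7.41
; layer 2
G0 Z12.35
G0 X10.52 Y7.28
G1 X9.54 Y9.47
G1 X7.38 Y10.51
G1 X5.04 Y9.92
G1 X3.64 Y7.97
G1 X3.82 Y5.58
G1 X5.50 Y3.86
G1 X7.88 Y3.62
G1 X9.87 Y4.97
G1 X10.52 Y7.28
; layer 3
G0 Z18.52
G0 X8.77 Y7.15
G1 X8.28 Y8.24
G1 X7.20 Y8.77
G1 X6.03 Y8.47
G1 X5.33 Y7.50
G1 X5.42 Y6.30
G1 X6.26 Y5.44
G1 X7.45 Y5.32
G1 X8.45 Y5.99
G1 X8.77 Y7.15
M2 ; end

The solid is a regular 9-sided pyramid, base circumscribed radius ≈ 7.02 mm, apex at z ≈ 24.7 mm. Slicing at Δz = 6.17 mm — 4 equal slices spanning the solid's height, so layer i sits at z = i·h/4 — gives 3 non-empty perimeters. Each is a 9-segment closed polygon; G0 lifts to the layer z and rapids to the start vertex, then G1 traces the edges. The cross-section shrinks linearly with z (the slice at the apex is degenerate and omitted).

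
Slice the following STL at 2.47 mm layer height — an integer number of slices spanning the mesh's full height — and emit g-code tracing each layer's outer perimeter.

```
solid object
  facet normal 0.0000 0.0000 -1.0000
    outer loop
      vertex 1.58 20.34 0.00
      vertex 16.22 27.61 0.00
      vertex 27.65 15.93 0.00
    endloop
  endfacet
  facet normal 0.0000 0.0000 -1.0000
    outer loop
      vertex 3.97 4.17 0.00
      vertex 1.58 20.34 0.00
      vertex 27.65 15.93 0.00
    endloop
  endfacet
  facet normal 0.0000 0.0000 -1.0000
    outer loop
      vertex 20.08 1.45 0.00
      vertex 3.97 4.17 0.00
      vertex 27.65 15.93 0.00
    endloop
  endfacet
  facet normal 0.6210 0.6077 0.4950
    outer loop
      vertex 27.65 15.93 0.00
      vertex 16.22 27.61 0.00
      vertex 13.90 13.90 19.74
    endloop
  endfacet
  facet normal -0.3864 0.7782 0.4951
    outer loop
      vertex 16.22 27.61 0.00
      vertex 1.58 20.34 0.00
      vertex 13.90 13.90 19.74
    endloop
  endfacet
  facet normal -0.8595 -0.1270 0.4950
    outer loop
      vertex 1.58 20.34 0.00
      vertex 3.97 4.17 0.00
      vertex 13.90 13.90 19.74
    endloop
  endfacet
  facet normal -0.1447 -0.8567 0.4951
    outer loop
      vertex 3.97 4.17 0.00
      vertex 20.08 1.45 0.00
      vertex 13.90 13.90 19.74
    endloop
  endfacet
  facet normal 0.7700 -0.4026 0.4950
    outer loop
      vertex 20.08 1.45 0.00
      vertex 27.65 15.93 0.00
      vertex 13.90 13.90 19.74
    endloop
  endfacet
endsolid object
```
; perimeter-only toolpath
G21 ; units = mm
G90 ; absolute positioning
G28 ; home
; layer 1
G0 Z2.47
G0 X25.93 Y15.68
G1 X15.93 Y25.90
G1 X3.12 Y19.54
G1 X5.21 Y5.39
G1 X19.31 Y3.01
G1 X25.93 Y15.68
; layer 2
G0 Z4.93
G0 X24.21 Y15.42
G1 X15.64 Y24.18
G1 X4.66 Y18.73
G1 X6.45 Y6.60
G1 X18.54 Y4.56
G1 X24.21 Y15.42
; layer 3
G0 Z7.40
G0 X22.49 Y15.17
G1 X15.35 Y22.47
G1 X6.20 Y17.93
G1 X7.69 Y7.82
G1 X17.76 Y6.12
G1 X22.49 Y15.17
; layer 4
G0 Z9.87
G0 X20.77 Y14.91
G1 X15.06 Y20.75
G1 X7.74 Y17.12
G1 X8.94 Y9.04
G1 X16.99 Y7.67
G1 X20.77 Y14.91
; layer 5
G0 Z12.34
G0 X19.06 Y14.66
G1 X14.77 Y19.04
G1 X9.28 Y16.31
G1 X10.18 Y10.25
G1 X16.22 Y9.23
G1 X19.06 Y14.66
; layer 6
G0 Z14.80
G0 X17.34 Y14.41
G1 X14.48 Y17.33
G1 X10.82 Y15.51
G1 X11.42 Y11.47
G1 X15.45 Y10.79
G1 X17.34 Y14.41
; layer 7
G0 Z17.27
G0 X15.62 Y14.15
G1 X14.19 Y15.61
G1 X12.36 Y14.71
G1 X12.66 Y12.68
G1 X14.67 Y12.34
G1 X15.62 Y14.15
M2 ; end

The solid is a regular 5-sided pyramid, base circumscribed radius ≈ 13.9 mm, apex at z ≈ 19.7 mm. Slicing at Δz = 2.47 mm — 8 equal slices spanning the solid's height, so layer i sits at z = i·h/8 — gives 7 non-empty perimeters. Each is a 5-segment closed polygon; G0 lifts to the layer z and rapids to the start vertex, then G1 traces the edges. The cross-section shrinks linearly with z (the slice at the apex is degenerate and omitted).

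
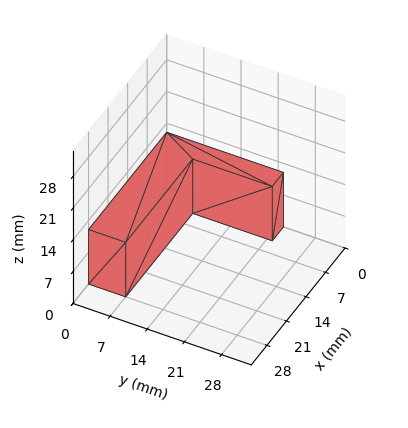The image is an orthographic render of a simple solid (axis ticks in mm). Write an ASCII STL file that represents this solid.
Reading the render: the shape is an L-shaped prism: outer 28 × 22 mm, arm thicknesses ≈ 7 mm (horizontal) and 4 mm (vertical), extruded 12 mm in z (dimensions read to the nearest mm from the axis ticks). For the STL, each face is triangulated and given an outward normal.

solid part
  facet normal 0.0000 0.0000 -1.0000
    outer loop
      vertex 28.000 7.000 0.000
      vertex 28.000 0.000 0.000
      vertex 0.000 0.000 0.000
    endloop
  endfacet
  facet normal 0.0000 0.0000 -1.0000
    outer loop
      vertex 4.000 7.000 0.000
      vertex 28.000 7.000 0.000
      vertex 0.000 0.000 0.000
    endloop
  endfacet
  facet normal 0.0000 0.0000 -1.0000
    outer loop
      vertex 4.000 22.000 0.000
      vertex 4.000 7.000 0.000
      vertex 0.000 0.000 0.000
    endloop
  endfacet
  facet normal 0.0000 0.0000 -1.0000
    outer loop
      vertex 0.000 22.000 0.000
      vertex 4.000 22.000 0.000
      vertex 0.000 0.000 0.000
    endloop
  endfacet
  facet normal 0.0000 0.0000 1.0000
    outer loop
      vertex 0.000 0.000 12.000
      vertex 28.000 0.000 12.000
      vertex 28.000 7.000 12.000
    endloop
  endfacet
  facet normal 0.0000 0.0000 1.0000
    outer loop
      vertex 0.000 0.000 12.000
      vertex 28.000 7.000 12.000
      vertex 4.000 7.000 12.000
    endloop
  endfacet
  facet normal 0.0000 0.0000 1.0000
    outer loop
      vertex 0.000 0.000 12.000
      vertex 4.000 7.000 12.000
      vertex 4.000 22.000 12.000
    endloop
  endfacet
  facet normal 0.0000 0.0000 1.0000
    outer loop
      vertex 0.000 0.000 12.000
      vertex 4.000 22.000 12.000
      vertex 0.000 22.000 12.000
    endloop
  endfacet
  facet normal 0.0000 -1.0000 0.0000
    outer loop
      vertex 0.000 0.000 0.000
      vertex 28.000 0.000 0.000
      vertex 28.000 0.000 12.000
    endloop
  endfacet
  facet normal 0.0000 -1.0000 0.0000
    outer loop
      vertex 0.000 0.000 0.000
      vertex 28.000 0.000 12.000
      vertex 0.000 0.000 12.000
    endloop
  endfacet
  facet normal 1.0000 0.0000 0.0000
    outer loop
      vertex 28.000 0.000 0.000
      vertex 28.000 7.000 0.000
      vertex 28.000 7.000 12.000
    endloop
  endfacet
  facet normal 1.0000 0.0000 0.0000
    outer loop
      vertex 28.000 0.000 0.000
      vertex 28.000 7.000 12.000
      vertex 28.000 0.000 12.000
    endloop
  endfacet
  facet normal 0.0000 1.0000 0.0000
    outer loop
      vertex 28.000 7.000 0.000
      vertex 4.000 7.000 0.000
      vertex 4.000 7.000 12.000
    endloop
  endfacet
  facet normal 0.0000 1.0000 0.0000
    outer loop
      vertex 28.000 7.000 0.000
      vertex 4.000 7.000 12.000
      vertex 28.000 7.000 12.000
    endloop
  endfacet
  facet normal 1.0000 0.0000 0.0000
    outer loop
      vertex 4.000 7.000 0.000
      vertex 4.000 22.000 0.000
      vertex 4.000 22.000 12.000
    endloop
  endfacet
  facet normal 1.0000 0.0000 0.0000
    outer loop
      vertex 4.000 7.000 0.000
      vertex 4.000 22.000 12.000
      vertex 4.000 7.000 12.000
    endloop
  endfacet
  facet normal 0.0000 1.0000 0.0000
    outer loop
      vertex 4.000 22.000 0.000
      vertex 0.000 22.000 0.000
      vertex 0.000 22.000 12.000
    endloop
  endfacet
  facet normal 0.0000 1.0000 0.0000
    outer loop
      vertex 4.000 22.000 0.000
      vertex 0.000 22.000 12.000
      vertex 4.000 22.000 12.000
    endloop
  endfacet
  facet normal -1.0000 0.0000 0.0000
    outer loop
      vertex 0.000 22.000 0.000
      vertex 0.000 0.000 0.000
      vertex 0.000 0.000 12.000
    endloop
  endfacet
  facet normal -1.0000 0.0000 0.0000
    outer loop
      vertex 0.000 22.000 0.000
      vertex 0.000 0.000 12.000
      vertex 0.000 22.000 12.000
    endloop
  endfacet
endsolid part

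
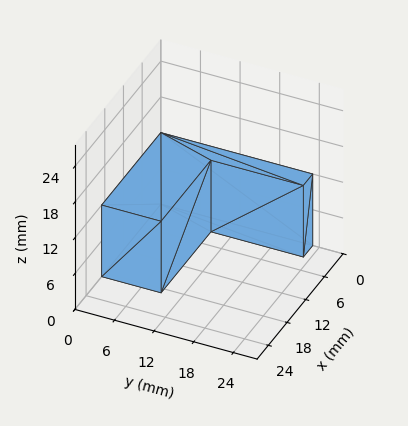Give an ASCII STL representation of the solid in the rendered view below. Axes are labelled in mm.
Reading the render: the shape is an L-shaped prism: outer 19 × 23 mm, arm thicknesses ≈ 9 mm (horizontal) and 3 mm (vertical), extruded 12 mm in z (dimensions read to the nearest mm from the axis ticks). For the STL, each face is triangulated and given an outward normal.

solid part
  facet normal 0.0000 0.0000 -1.0000
    outer loop
      vertex 19.000 9.000 0.000
      vertex 19.000 0.000 0.000
      vertex 0.000 0.000 0.000
    endloop
  endfacet
  facet normal 0.0000 0.0000 -1.0000
    outer loop
      vertex 3.000 9.000 0.000
      vertex 19.000 9.000 0.000
      vertex 0.000 0.000 0.000
    endloop
  endfacet
  facet normal 0.0000 0.0000 -1.0000
    outer loop
      vertex 3.000 23.000 0.000
      vertex 3.000 9.000 0.000
      vertex 0.000 0.000 0.000
    endloop
  endfacet
  facet normal 0.0000 0.0000 -1.0000
    outer loop
      vertex 0.000 23.000 0.000
      vertex 3.000 23.000 0.000
      vertex 0.000 0.000 0.000
    endloop
  endfacet
  facet normal 0.0000 0.0000 1.0000
    outer loop
      vertex 0.000 0.000 12.000
      vertex 19.000 0.000 12.000
      vertex 19.000 9.000 12.000
    endloop
  endfacet
  facet normal 0.0000 0.0000 1.0000
    outer loop
      vertex 0.000 0.000 12.000
      vertex 19.000 9.000 12.000
      vertex 3.000 9.000 12.000
    endloop
  endfacet
  facet normal 0.0000 0.0000 1.0000
    outer loop
      vertex 0.000 0.000 12.000
      vertex 3.000 9.000 12.000
      vertex 3.000 23.000 12.000
    endloop
  endfacet
  facet normal 0.0000 0.0000 1.0000
    outer loop
      vertex 0.000 0.000 12.000
      vertex 3.000 23.000 12.000
      vertex 0.000 23.000 12.000
    endloop
  endfacet
  facet normal 0.0000 -1.0000 0.0000
    outer loop
      vertex 0.000 0.000 0.000
      vertex 19.000 0.000 0.000
      vertex 19.000 0.000 12.000
    endloop
  endfacet
  facet normal 0.0000 -1.0000 0.0000
    outer loop
      vertex 0.000 0.000 0.000
      vertex 19.000 0.000 12.000
      vertex 0.000 0.000 12.000
    endloop
  endfacet
  facet normal 1.0000 0.0000 0.0000
    outer loop
      vertex 19.000 0.000 0.000
      vertex 19.000 9.000 0.000
      vertex 19.000 9.000 12.000
    endloop
  endfacet
  facet normal 1.0000 0.0000 0.0000
    outer loop
      vertex 19.000 0.000 0.000
      vertex 19.000 9.000 12.000
      vertex 19.000 0.000 12.000
    endloop
  endfacet
  facet normal 0.0000 1.0000 0.0000
    outer loop
      vertex 19.000 9.000 0.000
      vertex 3.000 9.000 0.000
      vertex 3.000 9.000 12.000
    endloop
  endfacet
  facet normal 0.0000 1.0000 0.0000
    outer loop
      vertex 19.000 9.000 0.000
      vertex 3.000 9.000 12.000
      vertex 19.000 9.000 12.000
    endloop
  endfacet
  facet normal 1.0000 0.0000 0.0000
    outer loop
      vertex 3.000 9.000 0.000
      vertex 3.000 23.000 0.000
      vertex 3.000 23.000 12.000
    endloop
  endfacet
  facet normal 1.0000 0.0000 0.0000
    outer loop
      vertex 3.000 9.000 0.000
      vertex 3.000 23.000 12.000
      vertex 3.000 9.000 12.000
    endloop
  endfacet
  facet normal 0.0000 1.0000 0.0000
    outer loop
      vertex 3.000 23.000 0.000
      vertex 0.000 23.000 0.000
      vertex 0.000 23.000 12.000
    endloop
  endfacet
  facet normal 0.0000 1.0000 0.0000
    outer loop
      vertex 3.000 23.000 0.000
      vertex 0.000 23.000 12.000
      vertex 3.000 23.000 12.000
    endloop
  endfacet
  facet normal -1.0000 0.0000 0.0000
    outer loop
      vertex 0.000 23.000 0.000
      vertex 0.000 0.000 0.000
      vertex 0.000 0.000 12.000
    endloop
  endfacet
  facet normal -1.0000 0.0000 0.0000
    outer loop
      vertex 0.000 23.000 0.000
      vertex 0.000 0.000 12.000
      vertex 0.000 23.000 12.000
    endloop
  endfacet
endsolid part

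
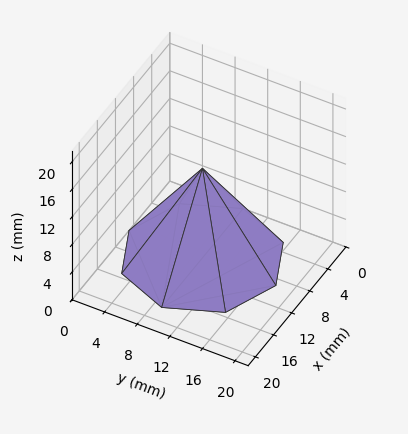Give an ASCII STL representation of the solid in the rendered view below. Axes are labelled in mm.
Reading the render: the shape is a regular 8-sided pyramid, base circumscribed radius ≈ 9 mm, apex at z ≈ 13 mm (dimensions read to the nearest mm from the axis ticks). For the STL, each face is triangulated and given an outward normal.

solid part
  facet normal 0.0000 0.0000 -1.0000
    outer loop
      vertex 9.000 18.000 0.000
      vertex 15.364 15.364 0.000
      vertex 18.000 9.000 0.000
    endloop
  endfacet
  facet normal 0.0000 0.0000 -1.0000
    outer loop
      vertex 2.636 15.364 0.000
      vertex 9.000 18.000 0.000
      vertex 18.000 9.000 0.000
    endloop
  endfacet
  facet normal 0.0000 0.0000 -1.0000
    outer loop
      vertex 0.000 9.000 0.000
      vertex 2.636 15.364 0.000
      vertex 18.000 9.000 0.000
    endloop
  endfacet
  facet normal 0.0000 0.0000 -1.0000
    outer loop
      vertex 2.636 2.636 0.000
      vertex 0.000 9.000 0.000
      vertex 18.000 9.000 0.000
    endloop
  endfacet
  facet normal 0.0000 0.0000 -1.0000
    outer loop
      vertex 9.000 0.000 0.000
      vertex 2.636 2.636 0.000
      vertex 18.000 9.000 0.000
    endloop
  endfacet
  facet normal 0.0000 0.0000 -1.0000
    outer loop
      vertex 15.364 2.636 0.000
      vertex 9.000 0.000 0.000
      vertex 18.000 9.000 0.000
    endloop
  endfacet
  facet normal 0.7783 0.3224 0.5388
    outer loop
      vertex 18.000 9.000 0.000
      vertex 15.364 15.364 0.000
      vertex 9.000 9.000 13.000
    endloop
  endfacet
  facet normal 0.3224 0.7783 0.5388
    outer loop
      vertex 15.364 15.364 0.000
      vertex 9.000 18.000 0.000
      vertex 9.000 9.000 13.000
    endloop
  endfacet
  facet normal -0.3224 0.7783 0.5388
    outer loop
      vertex 9.000 18.000 0.000
      vertex 2.636 15.364 0.000
      vertex 9.000 9.000 13.000
    endloop
  endfacet
  facet normal -0.7783 0.3224 0.5388
    outer loop
      vertex 2.636 15.364 0.000
      vertex 0.000 9.000 0.000
      vertex 9.000 9.000 13.000
    endloop
  endfacet
  facet normal -0.7783 -0.3224 0.5388
    outer loop
      vertex 0.000 9.000 0.000
      vertex 2.636 2.636 0.000
      vertex 9.000 9.000 13.000
    endloop
  endfacet
  facet normal -0.3224 -0.7783 0.5388
    outer loop
      vertex 2.636 2.636 0.000
      vertex 9.000 0.000 0.000
      vertex 9.000 9.000 13.000
    endloop
  endfacet
  facet normal 0.3224 -0.7783 0.5388
    outer loop
      vertex 9.000 0.000 0.000
      vertex 15.364 2.636 0.000
      vertex 9.000 9.000 13.000
    endloop
  endfacet
  facet normal 0.7783 -0.3224 0.5388
    outer loop
      vertex 15.364 2.636 0.000
      vertex 18.000 9.000 0.000
      vertex 9.000 9.000 13.000
    endloop
  endfacet
endsolid part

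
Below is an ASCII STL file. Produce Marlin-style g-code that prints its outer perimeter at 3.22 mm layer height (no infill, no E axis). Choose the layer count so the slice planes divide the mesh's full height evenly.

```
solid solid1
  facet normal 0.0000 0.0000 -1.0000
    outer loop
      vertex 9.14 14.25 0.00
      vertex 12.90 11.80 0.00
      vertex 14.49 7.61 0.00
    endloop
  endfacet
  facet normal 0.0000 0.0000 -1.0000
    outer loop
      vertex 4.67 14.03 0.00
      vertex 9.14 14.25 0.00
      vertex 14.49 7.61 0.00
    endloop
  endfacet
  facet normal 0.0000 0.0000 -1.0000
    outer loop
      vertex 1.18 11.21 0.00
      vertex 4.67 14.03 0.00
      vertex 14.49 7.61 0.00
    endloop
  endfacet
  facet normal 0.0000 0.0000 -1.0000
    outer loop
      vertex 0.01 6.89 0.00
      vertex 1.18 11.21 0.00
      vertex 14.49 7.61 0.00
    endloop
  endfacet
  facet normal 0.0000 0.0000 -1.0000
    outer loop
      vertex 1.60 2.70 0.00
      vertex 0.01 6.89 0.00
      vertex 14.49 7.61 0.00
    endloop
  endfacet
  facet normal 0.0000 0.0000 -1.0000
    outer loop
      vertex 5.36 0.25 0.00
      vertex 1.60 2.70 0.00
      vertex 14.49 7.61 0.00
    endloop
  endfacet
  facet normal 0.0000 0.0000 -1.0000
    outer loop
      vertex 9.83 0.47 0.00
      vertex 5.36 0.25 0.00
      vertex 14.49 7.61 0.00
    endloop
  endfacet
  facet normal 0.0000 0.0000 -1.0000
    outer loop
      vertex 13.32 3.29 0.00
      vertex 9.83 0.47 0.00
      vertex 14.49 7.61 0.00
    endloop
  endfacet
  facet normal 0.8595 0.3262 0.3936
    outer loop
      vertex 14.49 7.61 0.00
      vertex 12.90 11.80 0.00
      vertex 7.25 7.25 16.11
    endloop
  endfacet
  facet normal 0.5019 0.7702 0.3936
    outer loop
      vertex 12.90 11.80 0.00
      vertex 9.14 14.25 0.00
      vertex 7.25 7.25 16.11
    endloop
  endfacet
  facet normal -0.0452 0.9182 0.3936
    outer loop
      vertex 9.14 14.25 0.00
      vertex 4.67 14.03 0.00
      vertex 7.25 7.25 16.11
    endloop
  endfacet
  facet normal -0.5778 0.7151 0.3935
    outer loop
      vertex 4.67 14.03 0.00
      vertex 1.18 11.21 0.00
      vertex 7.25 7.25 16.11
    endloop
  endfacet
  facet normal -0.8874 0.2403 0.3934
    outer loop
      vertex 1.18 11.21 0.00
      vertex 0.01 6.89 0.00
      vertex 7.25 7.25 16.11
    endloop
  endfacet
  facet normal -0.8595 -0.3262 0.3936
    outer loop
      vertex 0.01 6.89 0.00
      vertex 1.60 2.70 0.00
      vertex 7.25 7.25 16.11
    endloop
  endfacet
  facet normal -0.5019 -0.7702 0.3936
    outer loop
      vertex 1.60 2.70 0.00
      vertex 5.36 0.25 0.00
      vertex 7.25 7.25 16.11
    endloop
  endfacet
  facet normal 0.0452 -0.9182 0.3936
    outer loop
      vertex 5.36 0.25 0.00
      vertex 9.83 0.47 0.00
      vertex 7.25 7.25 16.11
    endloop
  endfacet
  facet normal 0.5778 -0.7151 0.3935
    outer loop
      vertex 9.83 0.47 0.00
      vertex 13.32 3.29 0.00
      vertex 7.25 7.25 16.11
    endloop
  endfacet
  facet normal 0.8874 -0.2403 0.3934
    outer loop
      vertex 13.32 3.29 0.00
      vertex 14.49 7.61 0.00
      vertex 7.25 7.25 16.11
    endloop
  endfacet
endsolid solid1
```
; perimeter-only toolpath
G21 ; units = mm
G90 ; absolute positioning
G28 ; home
; layer 1
G0 Z3.22
G0 X13.04 Y7.54
G1 X11.77 Y10.89
G1 X8.76 Y12.85
G1 X5.19 Y12.67
G1 X2.39 Y10.42
G1 X1.46 Y6.96
G1 X2.73 Y3.61
G1 X5.74 Y1.65
G1 X9.31 Y1.83
G1 X12.11 Y4.08
G1 X13.04 Y7.54
; layer 2
G0 Z6.44
G0 X11.59 Y7.47
G1 X10.64 Y9.98
G1 X8.38 Y11.45
G1 X5.70 Y11.32
G1 X3.61 Y9.63
G1 X2.91 Y7.03
G1 X3.86 Y4.52
G1 X6.12 Y3.05
G1 X8.80 Y3.18
G1 X10.89 Y4.87
G1 X11.59 Y7.47
; layer 3
G0 Z9.67
G0 X10.15 Y7.39
G1 X9.51 Y9.07
G1 X8.01 Y10.05
G1 X6.22 Y9.96
G1 X4.82 Y8.83
G1 X4.35 Y7.11
G1 X4.99 Y5.43
G1 X6.49 Y4.45
G1 X8.28 Y4.54
G1 X9.68 Y5.67
G1 X10.15 Y7.39
; layer 4
G0 Z12.89
G0 X8.70 Y7.32
G1 X8.38 Y8.16
G1 X7.63 Y8.65
G1 X6.73 Y8.61
G1 X6.04 Y8.04
G1 X5.80 Y7.18
G1 X6.12 Y6.34
G1 X6.87 Y5.85
G1 X7.77 Y5.89
G1 X8.46 Y6.46
G1 X8.70 Y7.32
M2 ; end

The solid is a regular 10-sided pyramid, base circumscribed radius ≈ 7.25 mm, apex at z ≈ 16.1 mm. Slicing at Δz = 3.22 mm — 5 equal slices spanning the solid's height, so layer i sits at z = i·h/5 — gives 4 non-empty perimeters. Each is a 10-segment closed polygon; G0 lifts to the layer z and rapids to the start vertex, then G1 traces the edges. The cross-section shrinks linearly with z (the slice at the apex is degenerate and omitted).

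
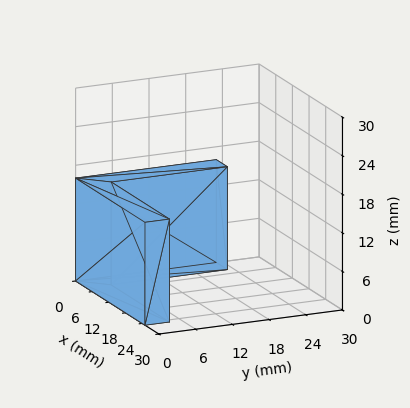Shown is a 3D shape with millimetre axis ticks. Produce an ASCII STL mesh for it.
Reading the render: the shape is an L-shaped prism: outer 25 × 23 mm, arm thicknesses ≈ 4 mm (horizontal) and 4 mm (vertical), extruded 16 mm in z (dimensions read to the nearest mm from the axis ticks). For the STL, each face is triangulated and given an outward normal.

solid part
  facet normal 0.0000 0.0000 -1.0000
    outer loop
      vertex 25.00 4.00 0.00
      vertex 25.00 0.00 0.00
      vertex 0.00 0.00 0.00
    endloop
  endfacet
  facet normal 0.0000 0.0000 -1.0000
    outer loop
      vertex 4.00 4.00 0.00
      vertex 25.00 4.00 0.00
      vertex 0.00 0.00 0.00
    endloop
  endfacet
  facet normal 0.0000 0.0000 -1.0000
    outer loop
      vertex 4.00 23.00 0.00
      vertex 4.00 4.00 0.00
      vertex 0.00 0.00 0.00
    endloop
  endfacet
  facet normal 0.0000 0.0000 -1.0000
    outer loop
      vertex 0.00 23.00 0.00
      vertex 4.00 23.00 0.00
      vertex 0.00 0.00 0.00
    endloop
  endfacet
  facet normal 0.0000 0.0000 1.0000
    outer loop
      vertex 0.00 0.00 16.00
      vertex 25.00 0.00 16.00
      vertex 25.00 4.00 16.00
    endloop
  endfacet
  facet normal 0.0000 0.0000 1.0000
    outer loop
      vertex 0.00 0.00 16.00
      vertex 25.00 4.00 16.00
      vertex 4.00 4.00 16.00
    endloop
  endfacet
  facet normal 0.0000 0.0000 1.0000
    outer loop
      vertex 0.00 0.00 16.00
      vertex 4.00 4.00 16.00
      vertex 4.00 23.00 16.00
    endloop
  endfacet
  facet normal 0.0000 0.0000 1.0000
    outer loop
      vertex 0.00 0.00 16.00
      vertex 4.00 23.00 16.00
      vertex 0.00 23.00 16.00
    endloop
  endfacet
  facet normal 0.0000 -1.0000 0.0000
    outer loop
      vertex 0.00 0.00 0.00
      vertex 25.00 0.00 0.00
      vertex 25.00 0.00 16.00
    endloop
  endfacet
  facet normal 0.0000 -1.0000 0.0000
    outer loop
      vertex 0.00 0.00 0.00
      vertex 25.00 0.00 16.00
      vertex 0.00 0.00 16.00
    endloop
  endfacet
  facet normal 1.0000 0.0000 0.0000
    outer loop
      vertex 25.00 0.00 0.00
      vertex 25.00 4.00 0.00
      vertex 25.00 4.00 16.00
    endloop
  endfacet
  facet normal 1.0000 0.0000 0.0000
    outer loop
      vertex 25.00 0.00 0.00
      vertex 25.00 4.00 16.00
      vertex 25.00 0.00 16.00
    endloop
  endfacet
  facet normal 0.0000 1.0000 0.0000
    outer loop
      vertex 25.00 4.00 0.00
      vertex 4.00 4.00 0.00
      vertex 4.00 4.00 16.00
    endloop
  endfacet
  facet normal 0.0000 1.0000 0.0000
    outer loop
      vertex 25.00 4.00 0.00
      vertex 4.00 4.00 16.00
      vertex 25.00 4.00 16.00
    endloop
  endfacet
  facet normal 1.0000 0.0000 0.0000
    outer loop
      vertex 4.00 4.00 0.00
      vertex 4.00 23.00 0.00
      vertex 4.00 23.00 16.00
    endloop
  endfacet
  facet normal 1.0000 0.0000 0.0000
    outer loop
      vertex 4.00 4.00 0.00
      vertex 4.00 23.00 16.00
      vertex 4.00 4.00 16.00
    endloop
  endfacet
  facet normal 0.0000 1.0000 0.0000
    outer loop
      vertex 4.00 23.00 0.00
      vertex 0.00 23.00 0.00
      vertex 0.00 23.00 16.00
    endloop
  endfacet
  facet normal 0.0000 1.0000 0.0000
    outer loop
      vertex 4.00 23.00 0.00
      vertex 0.00 23.00 16.00
      vertex 4.00 23.00 16.00
    endloop
  endfacet
  facet normal -1.0000 0.0000 0.0000
    outer loop
      vertex 0.00 23.00 0.00
      vertex 0.00 0.00 0.00
      vertex 0.00 0.00 16.00
    endloop
  endfacet
  facet normal -1.0000 0.0000 0.0000
    outer loop
      vertex 0.00 23.00 0.00
      vertex 0.00 0.00 16.00
      vertex 0.00 23.00 16.00
    endloop
  endfacet
endsolid part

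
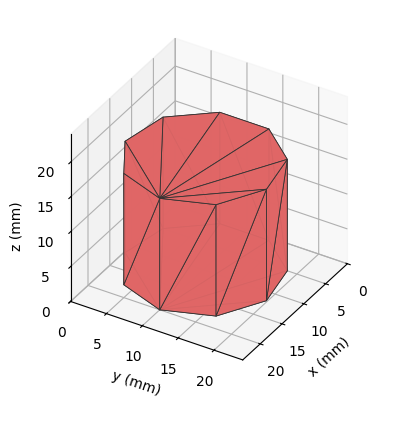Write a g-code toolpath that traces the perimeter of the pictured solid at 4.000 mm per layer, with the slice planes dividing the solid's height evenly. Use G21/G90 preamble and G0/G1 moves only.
Reading the render: the shape is a regular 9-sided prism (a cylinder approximated with 9 flat sides), circumscribed radius ≈ 10 mm, height ≈ 16 mm (dimensions read to the nearest mm from the axis ticks). For the g-code, the solid's height is divided into equal slices at the stated Δz and each level perimeter traced with G1 moves after a G0 lift.

; perimeter-only toolpath
G21 ; units = mm
G90 ; absolute positioning
G28 ; home
; layer 1
G0 Z4.000
G0 X20.000 Y10.000
G1 X17.660 Y16.428
G1 X11.736 Y19.848
G1 X5.000 Y18.660
G1 X0.603 Y13.420
G1 X0.603 Y6.580
G1 X5.000 Y1.340
G1 X11.736 Y0.152
G1 X17.660 Y3.572
G1 X20.000 Y10.000
; layer 2
G0 Z8.000
G0 X20.000 Y10.000
G1 X17.660 Y16.428
G1 X11.736 Y19.848
G1 X5.000 Y18.660
G1 X0.603 Y13.420
G1 X0.603 Y6.580
G1 X5.000 Y1.340
G1 X11.736 Y0.152
G1 X17.660 Y3.572
G1 X20.000 Y10.000
; layer 3
G0 Z12.000
G0 X20.000 Y10.000
G1 X17.660 Y16.428
G1 X11.736 Y19.848
G1 X5.000 Y18.660
G1 X0.603 Y13.420
G1 X0.603 Y6.580
G1 X5.000 Y1.340
G1 X11.736 Y0.152
G1 X17.660 Y3.572
G1 X20.000 Y10.000
; layer 4
G0 Z16.000
G0 X20.000 Y10.000
G1 X17.660 Y16.428
G1 X11.736 Y19.848
G1 X5.000 Y18.660
G1 X0.603 Y13.420
G1 X0.603 Y6.580
G1 X5.000 Y1.340
G1 X11.736 Y0.152
G1 X17.660 Y3.572
G1 X20.000 Y10.000
M2 ; end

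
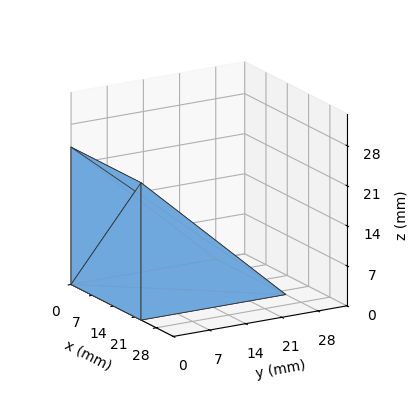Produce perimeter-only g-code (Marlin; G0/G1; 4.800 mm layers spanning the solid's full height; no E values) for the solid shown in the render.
Reading the render: the shape is a wedge (ramp): 23 × 28 mm base, rising to 24 mm along the y=0 edge and sloping linearly to z=0 at y=28 (dimensions read to the nearest mm from the axis ticks). For the g-code, the solid's height is divided into equal slices at the stated Δz and each level perimeter traced with G1 moves after a G0 lift.

; perimeter-only toolpath
G21 ; units = mm
G90 ; absolute positioning
G28 ; home
; layer 1
G0 Z4.800
G0 X0.000 Y0.000
G1 X23.000 Y0.000
G1 X23.000 Y22.400
G1 X0.000 Y22.400
G1 X0.000 Y0.000
; layer 2
G0 Z9.600
G0 X0.000 Y0.000
G1 X23.000 Y0.000
G1 X23.000 Y16.800
G1 X0.000 Y16.800
G1 X0.000 Y0.000
; layer 3
G0 Z14.400
G0 X0.000 Y0.000
G1 X23.000 Y0.000
G1 X23.000 Y11.200
G1 X0.000 Y11.200
G1 X0.000 Y0.000
; layer 4
G0 Z19.200
G0 X0.000 Y0.000
G1 X23.000 Y0.000
G1 X23.000 Y5.600
G1 X0.000 Y5.600
G1 X0.000 Y0.000
M2 ; end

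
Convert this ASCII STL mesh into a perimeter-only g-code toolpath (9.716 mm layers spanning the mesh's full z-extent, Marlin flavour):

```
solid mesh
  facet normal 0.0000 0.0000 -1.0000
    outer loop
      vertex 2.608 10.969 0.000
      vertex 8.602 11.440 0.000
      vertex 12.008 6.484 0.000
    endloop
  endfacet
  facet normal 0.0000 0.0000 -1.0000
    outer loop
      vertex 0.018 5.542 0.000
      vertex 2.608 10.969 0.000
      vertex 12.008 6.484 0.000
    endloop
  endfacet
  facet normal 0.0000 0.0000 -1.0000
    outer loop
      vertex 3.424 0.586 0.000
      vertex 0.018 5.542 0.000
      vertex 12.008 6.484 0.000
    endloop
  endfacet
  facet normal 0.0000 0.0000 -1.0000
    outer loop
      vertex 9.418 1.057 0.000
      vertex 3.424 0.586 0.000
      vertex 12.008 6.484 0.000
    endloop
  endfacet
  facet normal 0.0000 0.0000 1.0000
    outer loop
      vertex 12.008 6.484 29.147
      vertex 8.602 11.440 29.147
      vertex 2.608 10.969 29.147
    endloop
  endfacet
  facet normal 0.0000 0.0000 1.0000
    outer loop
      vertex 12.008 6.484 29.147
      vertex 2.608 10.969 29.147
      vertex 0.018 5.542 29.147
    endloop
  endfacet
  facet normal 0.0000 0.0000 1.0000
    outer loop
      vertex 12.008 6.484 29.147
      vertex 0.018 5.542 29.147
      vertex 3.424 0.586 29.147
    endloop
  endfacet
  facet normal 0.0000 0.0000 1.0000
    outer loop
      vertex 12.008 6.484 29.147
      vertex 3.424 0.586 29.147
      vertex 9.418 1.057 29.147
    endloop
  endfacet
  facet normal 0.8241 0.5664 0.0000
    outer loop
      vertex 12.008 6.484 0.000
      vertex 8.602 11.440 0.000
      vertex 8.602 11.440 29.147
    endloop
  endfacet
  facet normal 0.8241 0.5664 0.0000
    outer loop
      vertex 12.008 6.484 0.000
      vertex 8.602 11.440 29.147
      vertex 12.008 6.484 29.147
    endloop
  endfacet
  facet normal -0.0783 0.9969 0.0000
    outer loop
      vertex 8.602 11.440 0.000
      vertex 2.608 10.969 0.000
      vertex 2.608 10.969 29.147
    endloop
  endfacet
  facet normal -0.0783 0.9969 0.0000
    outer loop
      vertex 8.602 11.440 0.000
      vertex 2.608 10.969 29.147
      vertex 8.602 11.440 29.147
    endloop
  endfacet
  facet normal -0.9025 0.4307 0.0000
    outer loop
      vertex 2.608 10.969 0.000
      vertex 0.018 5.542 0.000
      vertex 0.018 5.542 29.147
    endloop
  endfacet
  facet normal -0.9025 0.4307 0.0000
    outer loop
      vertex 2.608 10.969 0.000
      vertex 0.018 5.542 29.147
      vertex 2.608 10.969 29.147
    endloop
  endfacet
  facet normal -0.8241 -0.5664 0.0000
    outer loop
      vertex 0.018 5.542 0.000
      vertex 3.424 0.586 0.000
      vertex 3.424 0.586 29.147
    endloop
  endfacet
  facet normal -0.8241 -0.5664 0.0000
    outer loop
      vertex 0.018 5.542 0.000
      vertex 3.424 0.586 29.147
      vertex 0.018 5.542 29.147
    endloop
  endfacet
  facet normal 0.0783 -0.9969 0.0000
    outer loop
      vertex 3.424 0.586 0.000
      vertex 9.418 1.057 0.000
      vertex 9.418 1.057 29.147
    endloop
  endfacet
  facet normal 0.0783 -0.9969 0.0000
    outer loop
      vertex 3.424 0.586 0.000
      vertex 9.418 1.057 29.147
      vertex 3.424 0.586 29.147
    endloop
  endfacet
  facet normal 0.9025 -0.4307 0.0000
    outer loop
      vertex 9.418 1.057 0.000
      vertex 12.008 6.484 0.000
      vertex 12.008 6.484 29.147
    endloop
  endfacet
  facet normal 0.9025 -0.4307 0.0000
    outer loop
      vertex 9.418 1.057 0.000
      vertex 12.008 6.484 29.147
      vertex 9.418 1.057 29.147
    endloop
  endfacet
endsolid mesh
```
; perimeter-only toolpath
G21 ; units = mm
G90 ; absolute positioning
G28 ; home
; layer 1
G0 Z9.716
G0 X12.008 Y6.484
G1 X8.602 Y11.440
G1 X2.608 Y10.969
G1 X0.018 Y5.542
G1 X3.424 Y0.586
G1 X9.418 Y1.057
G1 X12.008 Y6.484
; layer 2
G0 Z19.431
G0 X12.008 Y6.484
G1 X8.602 Y11.440
G1 X2.608 Y10.969
G1 X0.018 Y5.542
G1 X3.424 Y0.586
G1 X9.418 Y1.057
G1 X12.008 Y6.484
; layer 3
G0 Z29.147
G0 X12.008 Y6.484
G1 X8.602 Y11.440
G1 X2.608 Y10.969
G1 X0.018 Y5.542
G1 X3.424 Y0.586
G1 X9.418 Y1.057
G1 X12.008 Y6.484
M2 ; end

The solid is a regular 6-sided prism (a cylinder approximated with 6 flat sides), circumscribed radius ≈ 6.01 mm, height ≈ 29.1 mm. Slicing at Δz = 9.716 mm — 3 equal slices spanning the solid's height, so layer i sits at z = i·h/3 — gives 3 non-empty perimeters. Each is a 6-segment closed polygon; G0 lifts to the layer z and rapids to the start vertex, then G1 traces the edges.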